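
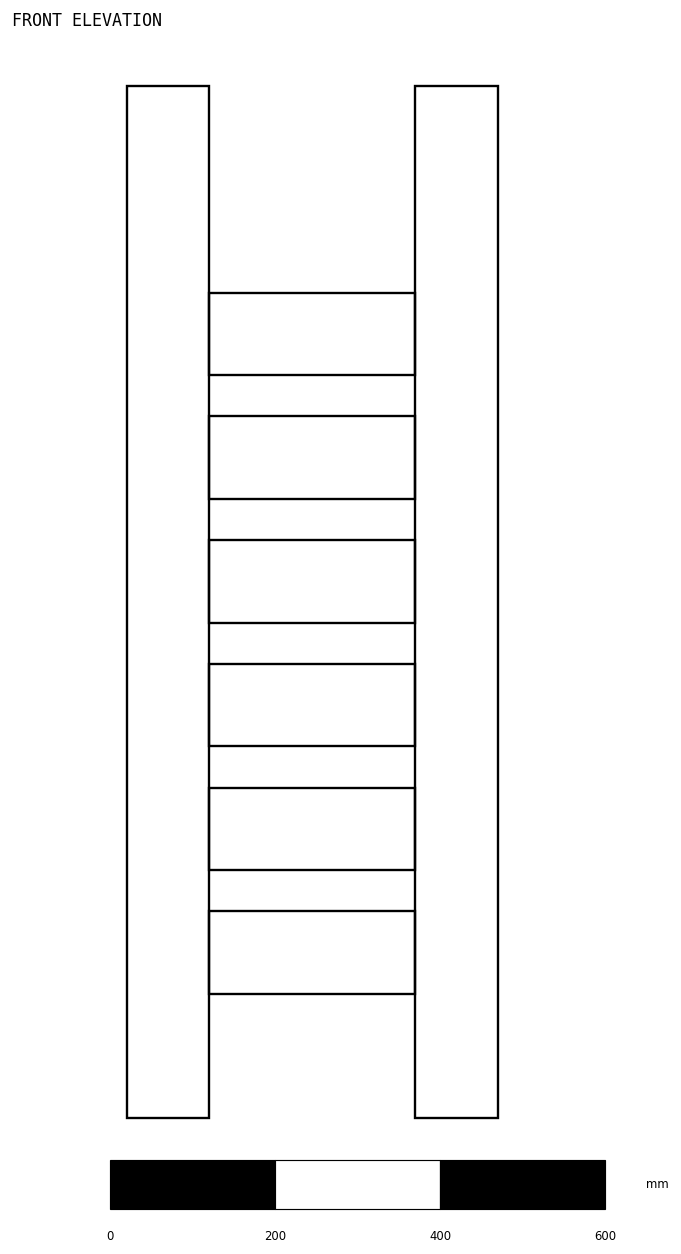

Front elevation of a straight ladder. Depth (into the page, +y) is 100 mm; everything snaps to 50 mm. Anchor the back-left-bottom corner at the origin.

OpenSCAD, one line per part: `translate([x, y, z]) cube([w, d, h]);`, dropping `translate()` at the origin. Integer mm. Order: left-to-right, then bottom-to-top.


cube([100, 100, 1250]);
translate([100, 0, 150]) cube([250, 100, 100]);
translate([100, 0, 300]) cube([250, 100, 100]);
translate([100, 0, 450]) cube([250, 100, 100]);
translate([100, 0, 600]) cube([250, 100, 100]);
translate([100, 0, 750]) cube([250, 100, 100]);
translate([100, 0, 900]) cube([250, 100, 100]);
translate([350, 0, 0]) cube([100, 100, 1250]);


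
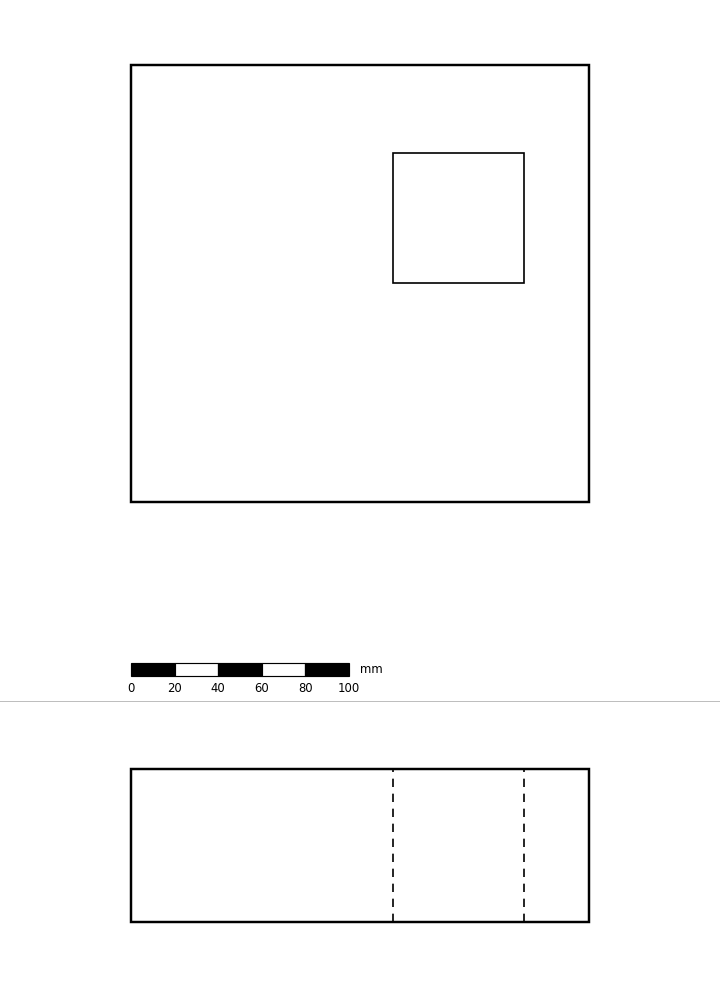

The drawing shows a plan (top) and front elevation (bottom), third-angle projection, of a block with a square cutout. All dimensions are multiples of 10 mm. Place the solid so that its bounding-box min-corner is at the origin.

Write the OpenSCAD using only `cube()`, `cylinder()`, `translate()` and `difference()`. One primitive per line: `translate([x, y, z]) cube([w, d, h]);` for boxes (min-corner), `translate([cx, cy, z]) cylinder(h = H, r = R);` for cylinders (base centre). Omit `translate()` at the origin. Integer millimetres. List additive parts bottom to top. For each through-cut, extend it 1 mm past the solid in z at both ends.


difference() {
  cube([210, 200, 70]);
  translate([120, 100, -1]) cube([60, 60, 72]);
}


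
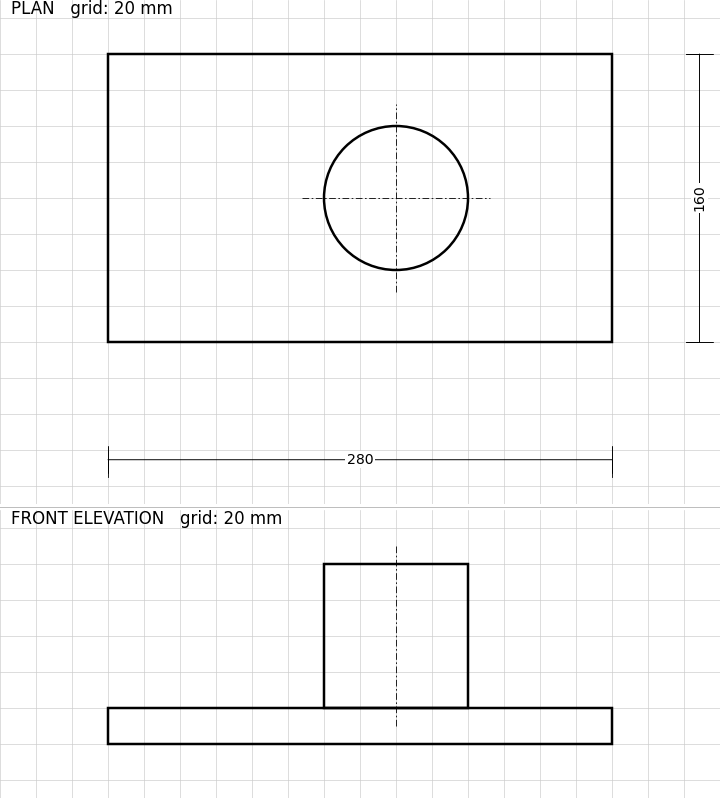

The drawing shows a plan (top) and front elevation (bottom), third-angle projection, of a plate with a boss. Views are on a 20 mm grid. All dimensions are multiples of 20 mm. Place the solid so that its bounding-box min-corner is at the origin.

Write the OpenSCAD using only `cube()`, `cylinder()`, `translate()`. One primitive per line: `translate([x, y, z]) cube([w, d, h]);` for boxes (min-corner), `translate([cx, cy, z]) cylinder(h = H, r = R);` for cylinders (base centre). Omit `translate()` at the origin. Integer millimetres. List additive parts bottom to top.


cube([280, 160, 20]);
translate([160, 80, 20]) cylinder(h = 80, r = 40);


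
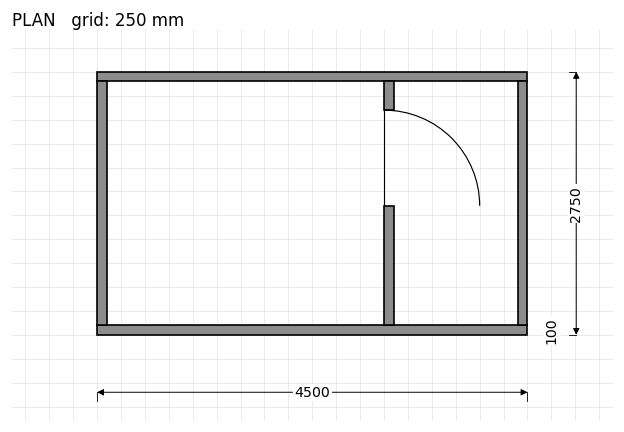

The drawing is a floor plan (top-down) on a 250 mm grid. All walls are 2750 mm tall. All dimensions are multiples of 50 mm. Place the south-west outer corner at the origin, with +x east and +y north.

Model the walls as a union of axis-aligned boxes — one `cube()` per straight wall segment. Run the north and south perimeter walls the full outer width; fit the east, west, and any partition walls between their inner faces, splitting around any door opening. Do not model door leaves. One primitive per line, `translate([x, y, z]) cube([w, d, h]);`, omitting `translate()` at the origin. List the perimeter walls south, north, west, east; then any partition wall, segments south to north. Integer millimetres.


cube([4500, 100, 2750]);
translate([0, 2650, 0]) cube([4500, 100, 2750]);
translate([0, 100, 0]) cube([100, 2550, 2750]);
translate([4400, 100, 0]) cube([100, 2550, 2750]);
translate([3000, 100, 0]) cube([100, 1250, 2750]);
translate([3000, 2350, 0]) cube([100, 300, 2750]);


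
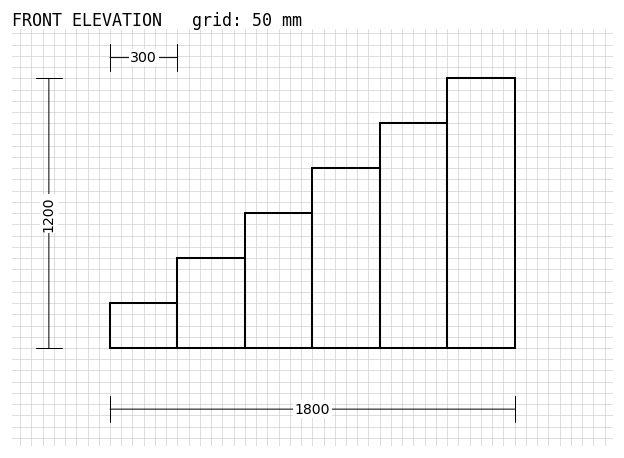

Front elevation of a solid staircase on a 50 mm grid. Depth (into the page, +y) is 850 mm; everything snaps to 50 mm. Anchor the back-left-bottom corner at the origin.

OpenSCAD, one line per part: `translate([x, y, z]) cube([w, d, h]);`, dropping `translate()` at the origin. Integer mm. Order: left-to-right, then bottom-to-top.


cube([300, 850, 200]);
translate([300, 0, 0]) cube([300, 850, 400]);
translate([600, 0, 0]) cube([300, 850, 600]);
translate([900, 0, 0]) cube([300, 850, 800]);
translate([1200, 0, 0]) cube([300, 850, 1000]);
translate([1500, 0, 0]) cube([300, 850, 1200]);


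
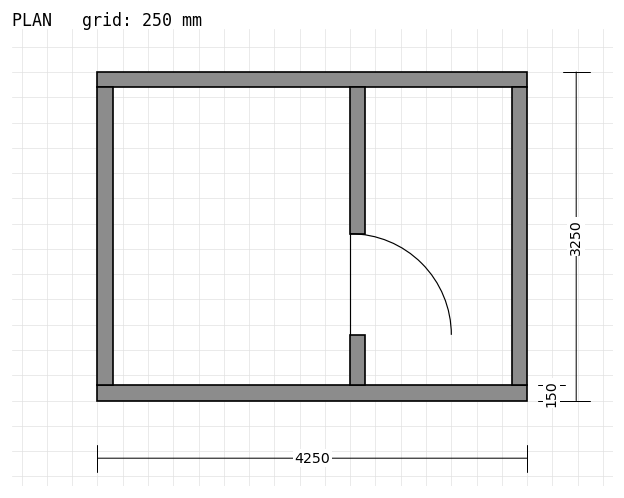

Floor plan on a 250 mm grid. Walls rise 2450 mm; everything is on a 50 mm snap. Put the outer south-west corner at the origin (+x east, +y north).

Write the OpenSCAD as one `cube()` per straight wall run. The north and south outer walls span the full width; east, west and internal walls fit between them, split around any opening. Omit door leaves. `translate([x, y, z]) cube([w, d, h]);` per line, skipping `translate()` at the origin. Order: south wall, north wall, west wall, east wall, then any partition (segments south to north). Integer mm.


cube([4250, 150, 2450]);
translate([0, 3100, 0]) cube([4250, 150, 2450]);
translate([0, 150, 0]) cube([150, 2950, 2450]);
translate([4100, 150, 0]) cube([150, 2950, 2450]);
translate([2500, 150, 0]) cube([150, 500, 2450]);
translate([2500, 1650, 0]) cube([150, 1450, 2450]);


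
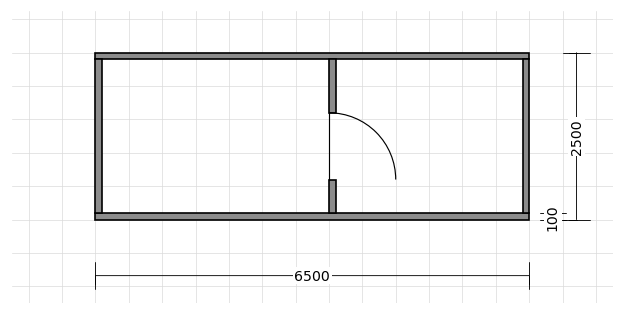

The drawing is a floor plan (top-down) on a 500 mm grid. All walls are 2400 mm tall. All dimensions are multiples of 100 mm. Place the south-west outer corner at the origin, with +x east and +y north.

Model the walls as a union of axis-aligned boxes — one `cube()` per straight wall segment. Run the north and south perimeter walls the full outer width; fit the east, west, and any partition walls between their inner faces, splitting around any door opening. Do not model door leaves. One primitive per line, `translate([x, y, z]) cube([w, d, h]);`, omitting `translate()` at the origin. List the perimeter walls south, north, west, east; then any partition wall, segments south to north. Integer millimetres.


cube([6500, 100, 2400]);
translate([0, 2400, 0]) cube([6500, 100, 2400]);
translate([0, 100, 0]) cube([100, 2300, 2400]);
translate([6400, 100, 0]) cube([100, 2300, 2400]);
translate([3500, 100, 0]) cube([100, 500, 2400]);
translate([3500, 1600, 0]) cube([100, 800, 2400]);


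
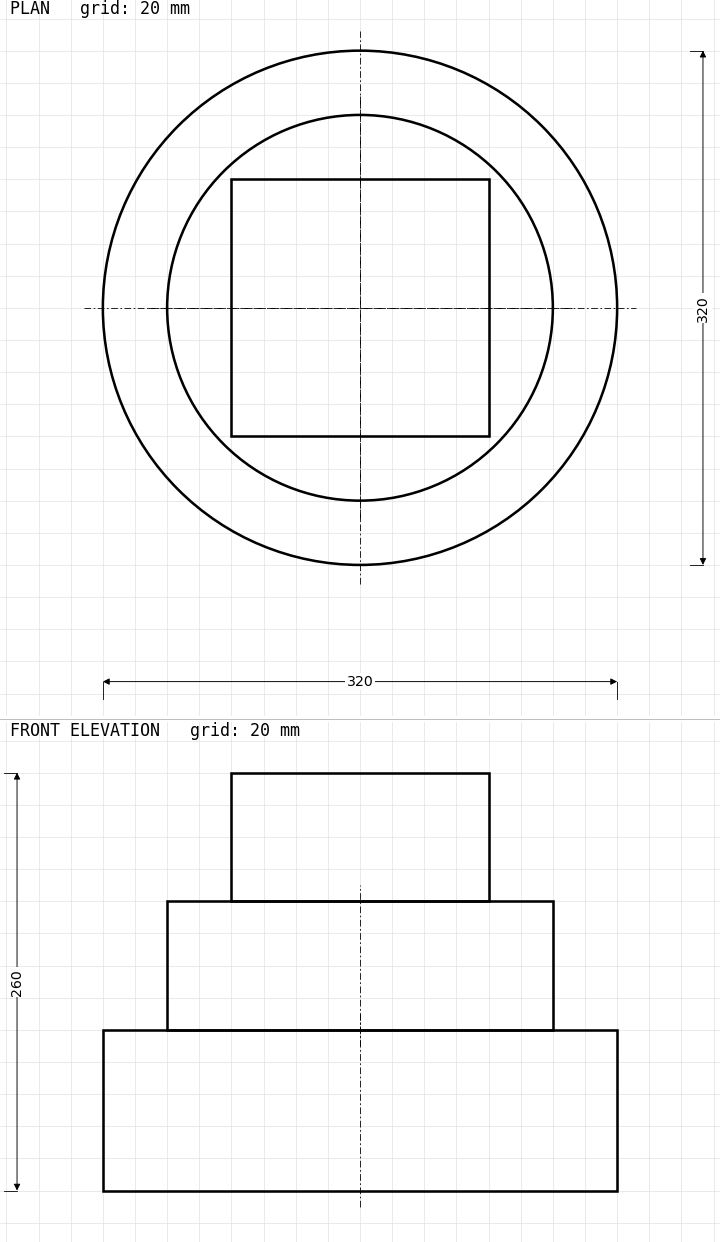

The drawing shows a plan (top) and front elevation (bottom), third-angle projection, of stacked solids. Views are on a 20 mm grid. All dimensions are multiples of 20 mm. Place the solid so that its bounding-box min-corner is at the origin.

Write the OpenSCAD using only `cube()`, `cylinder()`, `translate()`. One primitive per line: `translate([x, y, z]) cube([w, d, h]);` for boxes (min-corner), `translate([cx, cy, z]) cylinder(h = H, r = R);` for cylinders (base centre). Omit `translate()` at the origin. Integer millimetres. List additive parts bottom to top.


translate([160, 160, 0]) cylinder(h = 100, r = 160);
translate([160, 160, 100]) cylinder(h = 80, r = 120);
translate([80, 80, 180]) cube([160, 160, 80]);


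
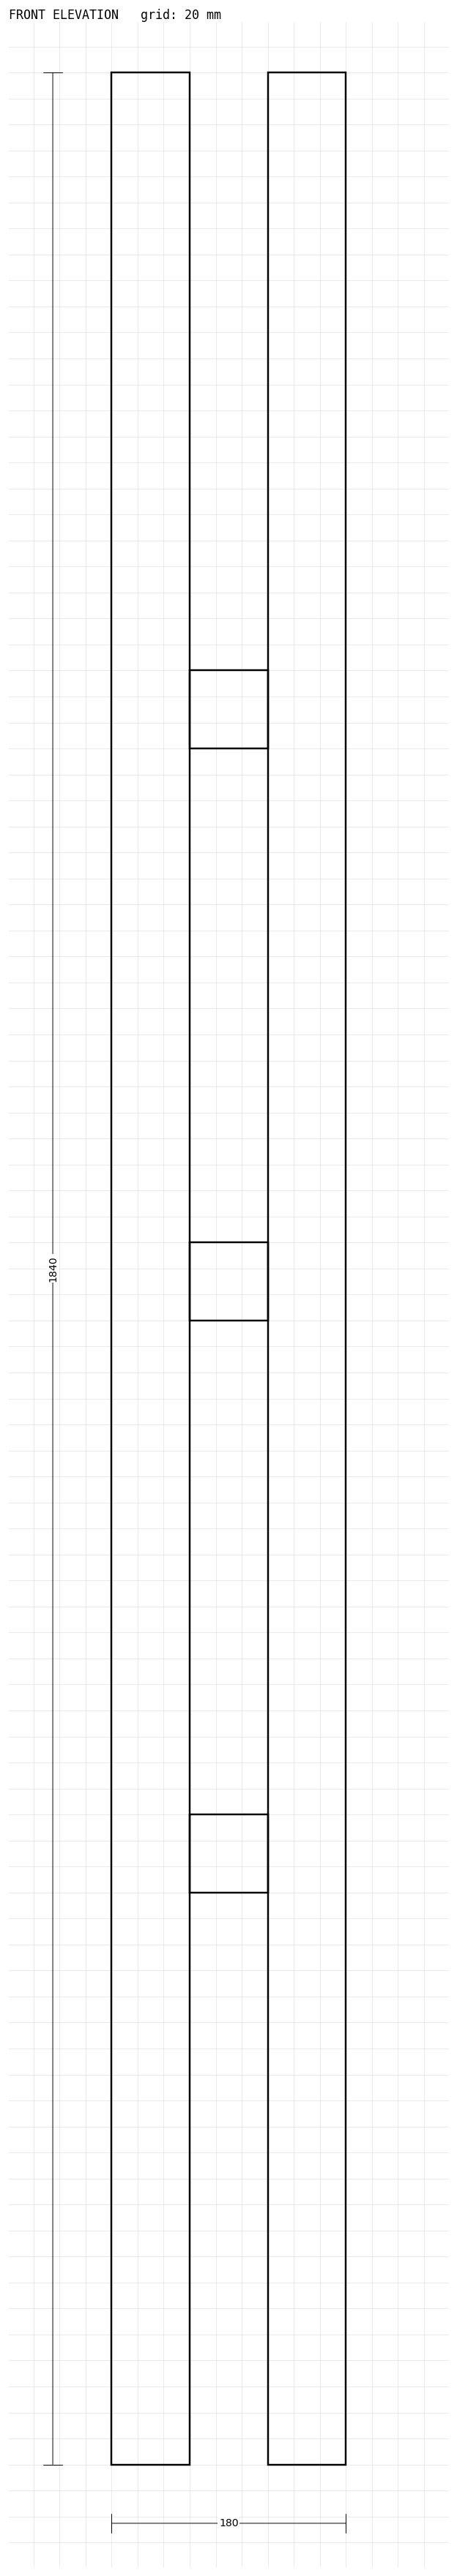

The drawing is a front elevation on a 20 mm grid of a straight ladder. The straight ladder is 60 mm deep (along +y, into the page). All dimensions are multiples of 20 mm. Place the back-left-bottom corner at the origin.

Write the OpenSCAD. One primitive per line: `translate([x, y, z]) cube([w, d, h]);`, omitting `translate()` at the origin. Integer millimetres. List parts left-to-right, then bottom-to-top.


cube([60, 60, 1840]);
translate([60, 0, 440]) cube([60, 60, 60]);
translate([60, 0, 880]) cube([60, 60, 60]);
translate([60, 0, 1320]) cube([60, 60, 60]);
translate([120, 0, 0]) cube([60, 60, 1840]);


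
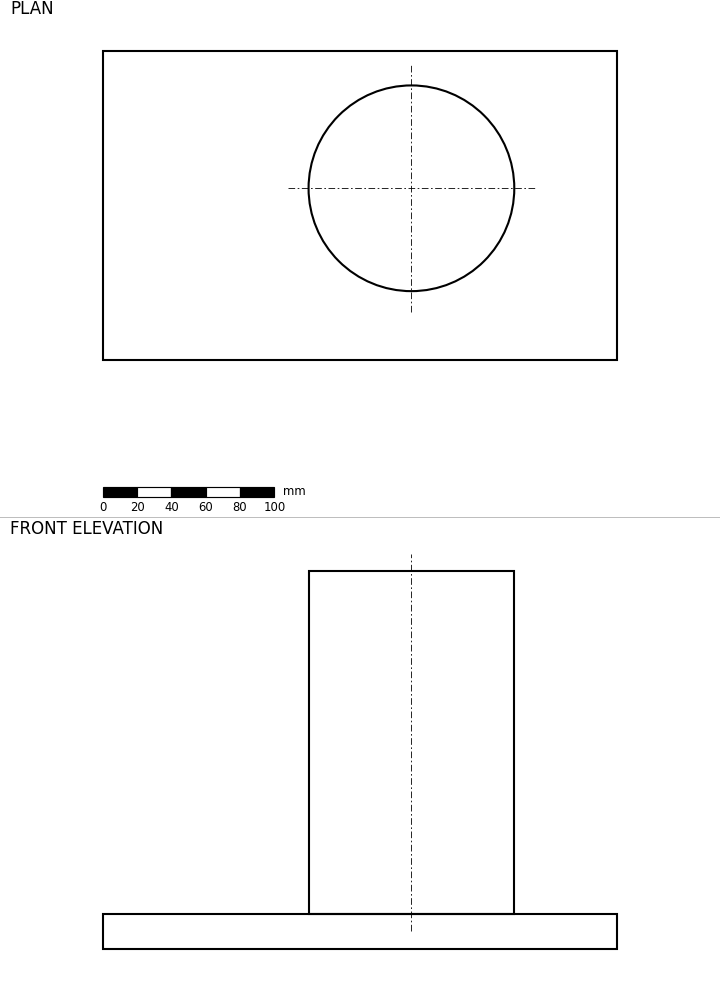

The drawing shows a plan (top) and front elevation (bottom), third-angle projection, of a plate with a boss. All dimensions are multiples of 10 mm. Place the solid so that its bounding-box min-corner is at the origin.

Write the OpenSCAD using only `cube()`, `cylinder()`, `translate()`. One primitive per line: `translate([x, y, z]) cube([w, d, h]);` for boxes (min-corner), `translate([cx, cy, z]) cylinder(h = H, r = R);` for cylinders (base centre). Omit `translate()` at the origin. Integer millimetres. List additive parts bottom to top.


cube([300, 180, 20]);
translate([180, 100, 20]) cylinder(h = 200, r = 60);


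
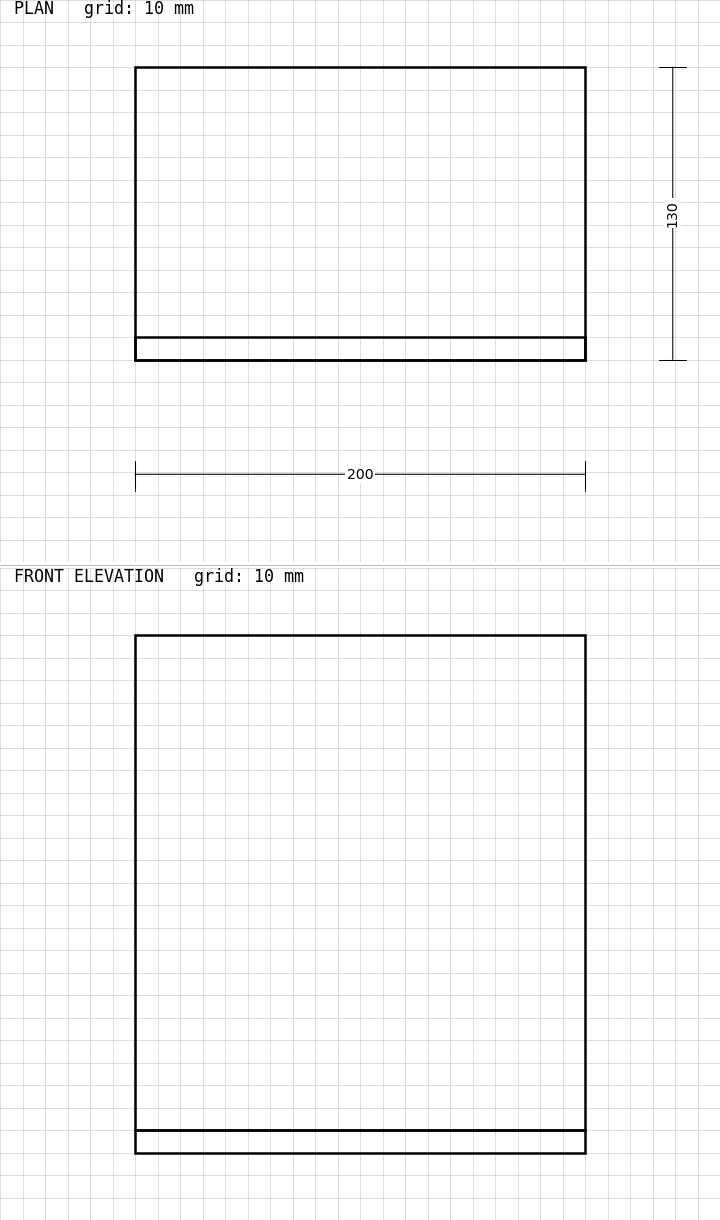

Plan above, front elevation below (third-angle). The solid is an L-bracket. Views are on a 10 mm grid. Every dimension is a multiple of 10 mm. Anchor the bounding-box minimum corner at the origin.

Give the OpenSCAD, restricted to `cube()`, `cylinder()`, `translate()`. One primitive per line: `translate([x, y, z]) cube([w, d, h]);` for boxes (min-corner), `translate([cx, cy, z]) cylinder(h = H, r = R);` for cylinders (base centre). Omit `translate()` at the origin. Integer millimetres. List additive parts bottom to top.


cube([200, 130, 10]);
translate([0, 0, 10]) cube([200, 10, 220]);


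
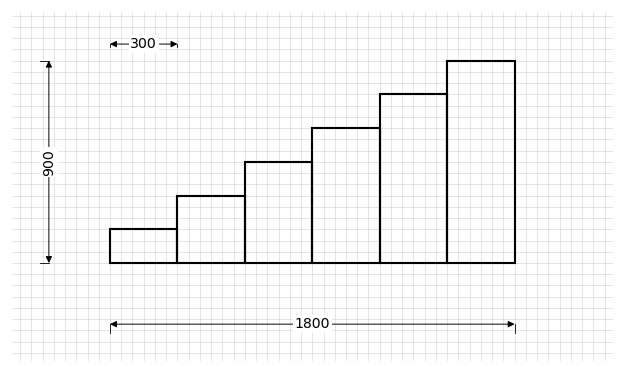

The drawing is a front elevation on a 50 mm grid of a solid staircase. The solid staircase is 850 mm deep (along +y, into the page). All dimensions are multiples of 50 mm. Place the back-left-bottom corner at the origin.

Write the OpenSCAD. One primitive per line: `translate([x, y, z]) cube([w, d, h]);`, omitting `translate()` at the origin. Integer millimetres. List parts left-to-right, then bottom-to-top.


cube([300, 850, 150]);
translate([300, 0, 0]) cube([300, 850, 300]);
translate([600, 0, 0]) cube([300, 850, 450]);
translate([900, 0, 0]) cube([300, 850, 600]);
translate([1200, 0, 0]) cube([300, 850, 750]);
translate([1500, 0, 0]) cube([300, 850, 900]);


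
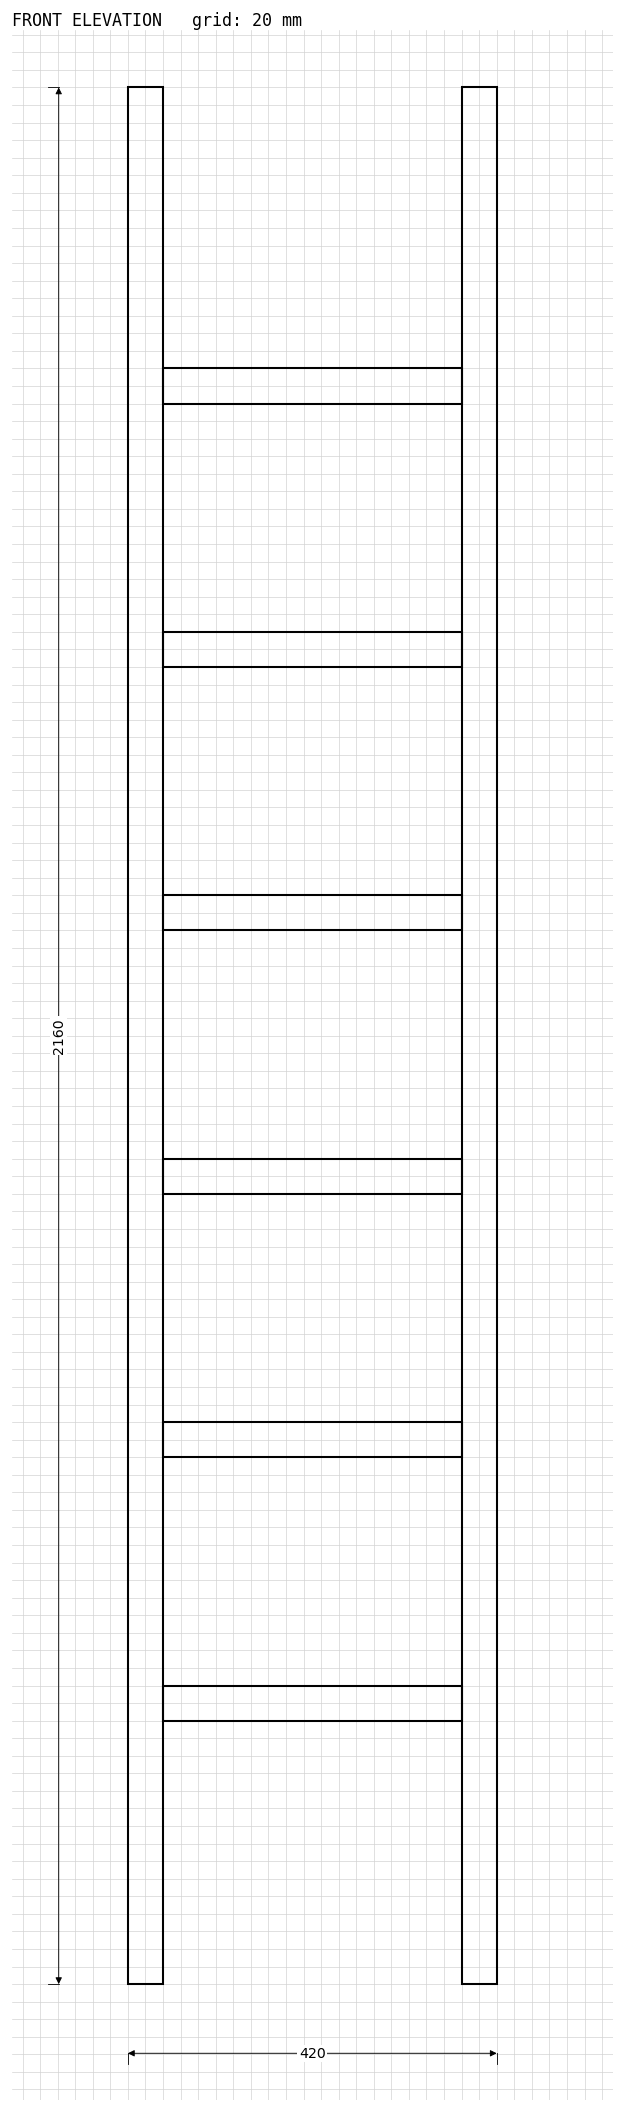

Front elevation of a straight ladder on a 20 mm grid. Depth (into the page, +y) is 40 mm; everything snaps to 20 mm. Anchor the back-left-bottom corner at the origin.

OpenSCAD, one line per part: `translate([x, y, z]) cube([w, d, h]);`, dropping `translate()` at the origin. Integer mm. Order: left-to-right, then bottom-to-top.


cube([40, 40, 2160]);
translate([40, 0, 300]) cube([340, 40, 40]);
translate([40, 0, 600]) cube([340, 40, 40]);
translate([40, 0, 900]) cube([340, 40, 40]);
translate([40, 0, 1200]) cube([340, 40, 40]);
translate([40, 0, 1500]) cube([340, 40, 40]);
translate([40, 0, 1800]) cube([340, 40, 40]);
translate([380, 0, 0]) cube([40, 40, 2160]);


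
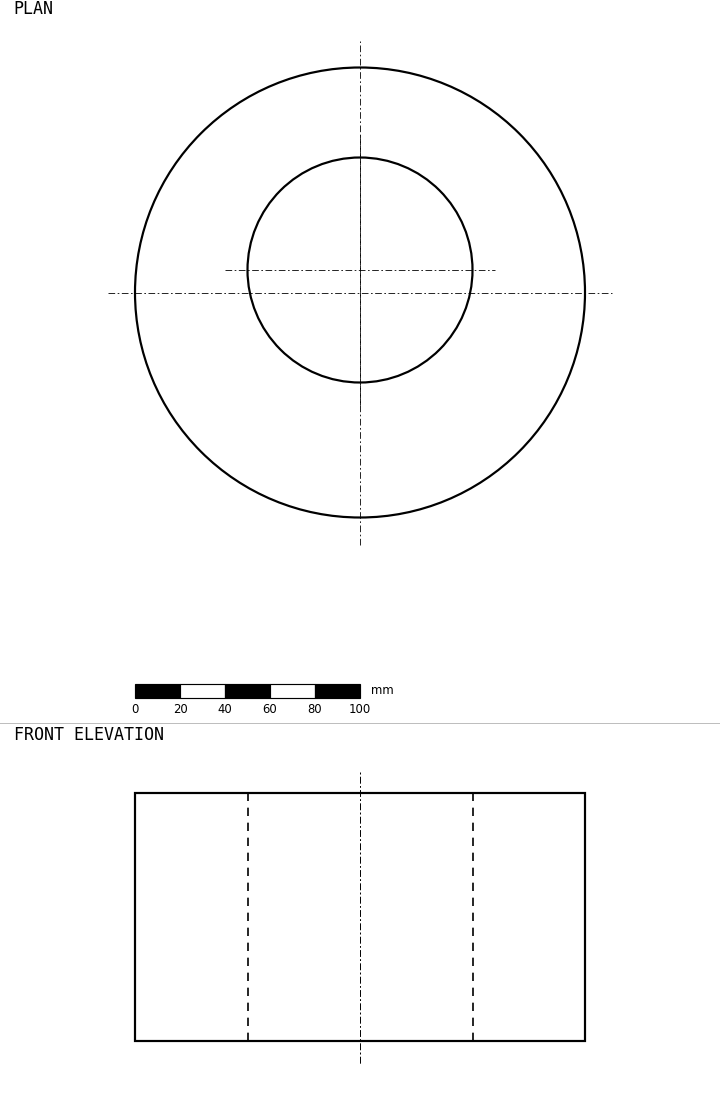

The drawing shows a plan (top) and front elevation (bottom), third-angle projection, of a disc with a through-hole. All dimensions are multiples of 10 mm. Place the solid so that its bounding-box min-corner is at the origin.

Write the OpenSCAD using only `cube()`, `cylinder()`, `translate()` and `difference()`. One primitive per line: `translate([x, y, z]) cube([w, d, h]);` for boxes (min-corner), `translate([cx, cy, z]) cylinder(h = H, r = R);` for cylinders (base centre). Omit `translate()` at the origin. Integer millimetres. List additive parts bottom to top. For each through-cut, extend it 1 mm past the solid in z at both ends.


difference() {
  translate([100, 100, 0]) cylinder(h = 110, r = 100);
  translate([100, 110, -1]) cylinder(h = 112, r = 50);
}


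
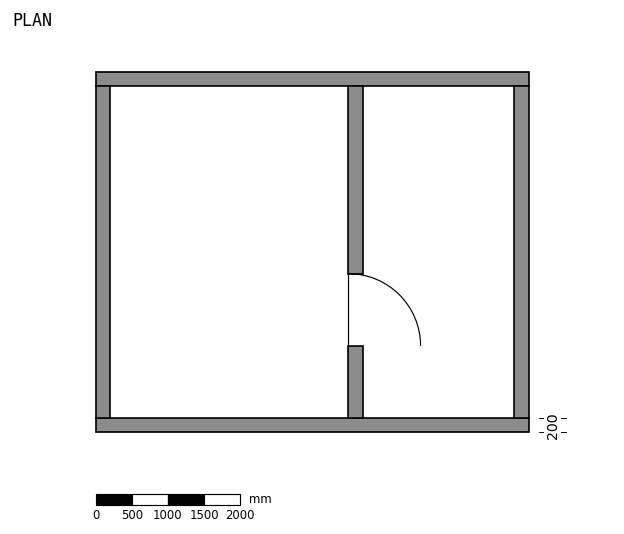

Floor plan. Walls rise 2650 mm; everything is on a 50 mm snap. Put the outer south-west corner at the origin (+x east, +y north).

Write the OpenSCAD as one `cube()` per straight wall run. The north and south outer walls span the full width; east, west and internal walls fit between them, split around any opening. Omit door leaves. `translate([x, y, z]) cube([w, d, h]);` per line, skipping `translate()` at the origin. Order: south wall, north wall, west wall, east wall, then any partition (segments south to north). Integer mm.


cube([6000, 200, 2650]);
translate([0, 4800, 0]) cube([6000, 200, 2650]);
translate([0, 200, 0]) cube([200, 4600, 2650]);
translate([5800, 200, 0]) cube([200, 4600, 2650]);
translate([3500, 200, 0]) cube([200, 1000, 2650]);
translate([3500, 2200, 0]) cube([200, 2600, 2650]);


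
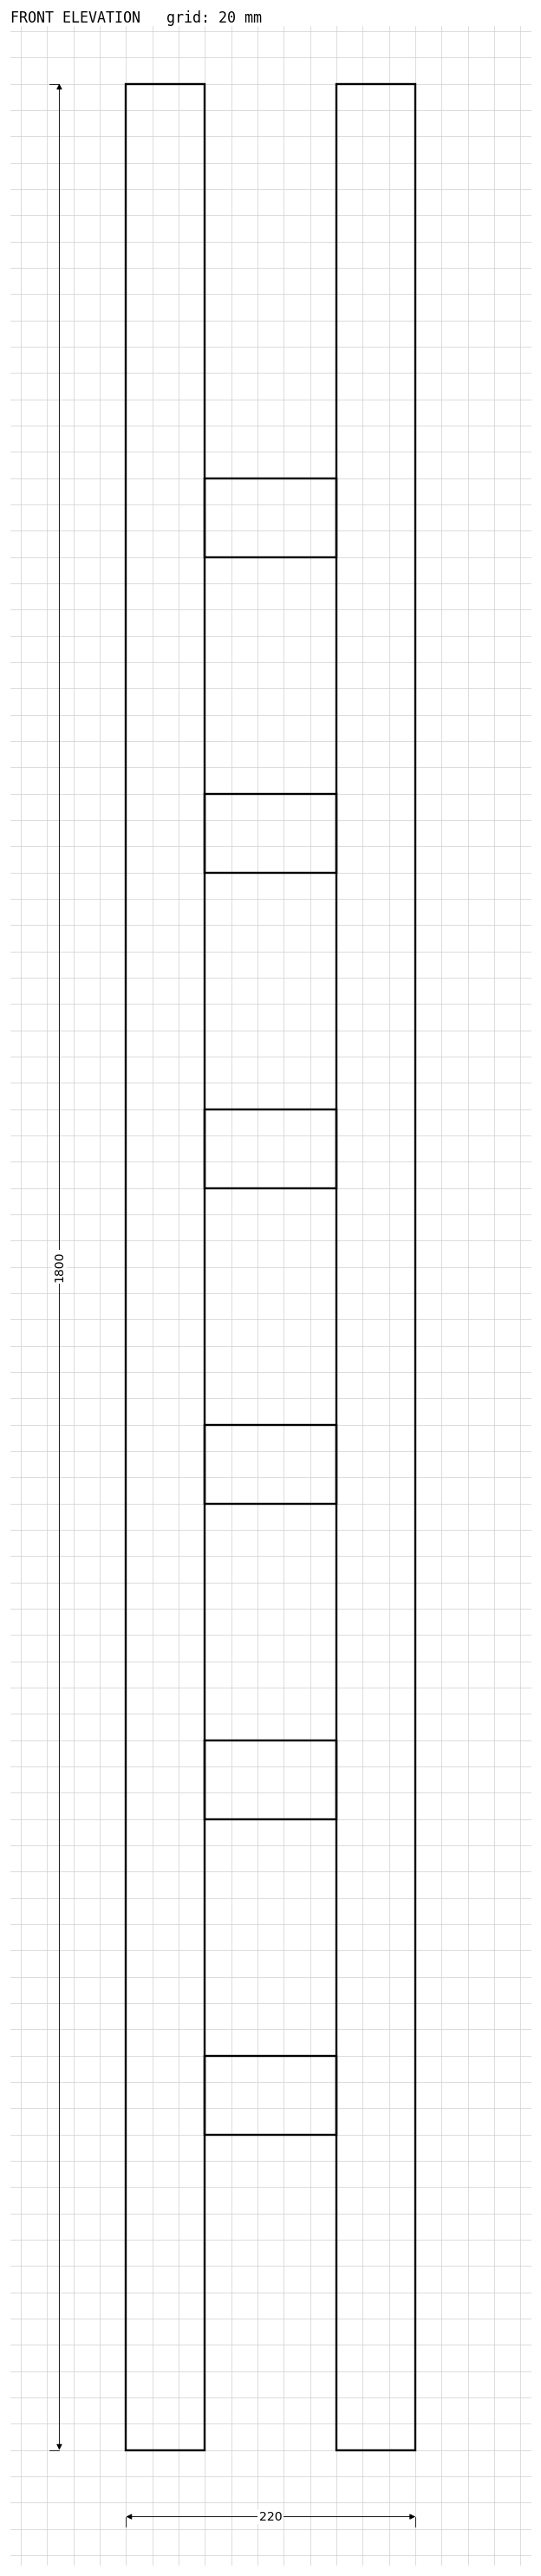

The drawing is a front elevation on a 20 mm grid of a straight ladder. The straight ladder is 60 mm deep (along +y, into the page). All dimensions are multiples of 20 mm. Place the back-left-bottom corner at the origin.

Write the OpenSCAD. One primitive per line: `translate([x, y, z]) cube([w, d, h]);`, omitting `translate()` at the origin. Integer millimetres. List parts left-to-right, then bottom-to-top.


cube([60, 60, 1800]);
translate([60, 0, 240]) cube([100, 60, 60]);
translate([60, 0, 480]) cube([100, 60, 60]);
translate([60, 0, 720]) cube([100, 60, 60]);
translate([60, 0, 960]) cube([100, 60, 60]);
translate([60, 0, 1200]) cube([100, 60, 60]);
translate([60, 0, 1440]) cube([100, 60, 60]);
translate([160, 0, 0]) cube([60, 60, 1800]);


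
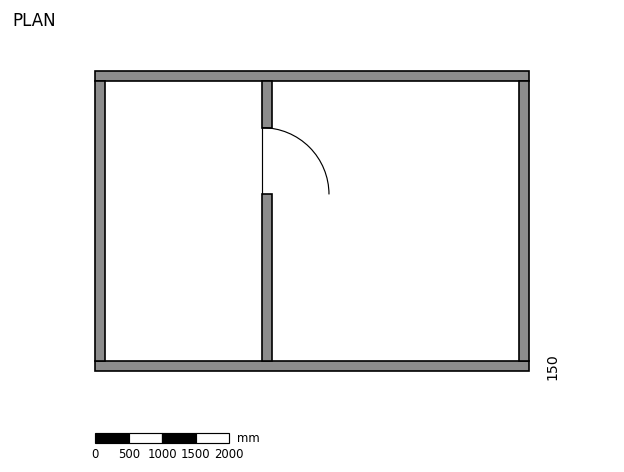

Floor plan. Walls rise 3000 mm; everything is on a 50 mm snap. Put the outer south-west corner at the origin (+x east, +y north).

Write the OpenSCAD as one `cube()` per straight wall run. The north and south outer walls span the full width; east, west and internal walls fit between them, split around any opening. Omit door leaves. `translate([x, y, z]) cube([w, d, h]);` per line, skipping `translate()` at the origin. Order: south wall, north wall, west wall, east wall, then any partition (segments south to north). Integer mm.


cube([6500, 150, 3000]);
translate([0, 4350, 0]) cube([6500, 150, 3000]);
translate([0, 150, 0]) cube([150, 4200, 3000]);
translate([6350, 150, 0]) cube([150, 4200, 3000]);
translate([2500, 150, 0]) cube([150, 2500, 3000]);
translate([2500, 3650, 0]) cube([150, 700, 3000]);


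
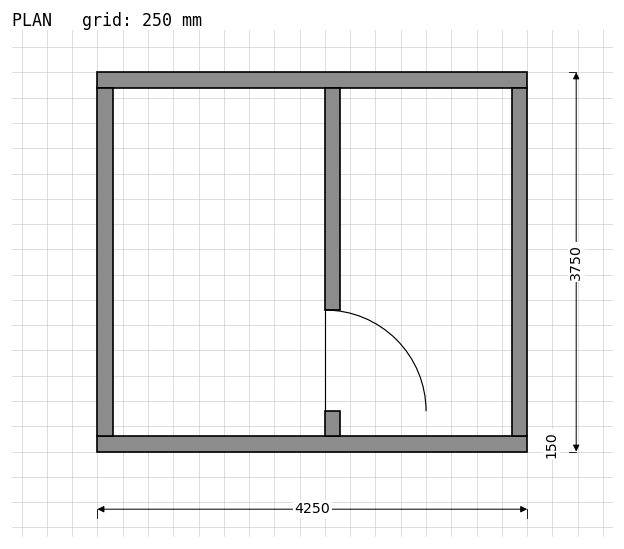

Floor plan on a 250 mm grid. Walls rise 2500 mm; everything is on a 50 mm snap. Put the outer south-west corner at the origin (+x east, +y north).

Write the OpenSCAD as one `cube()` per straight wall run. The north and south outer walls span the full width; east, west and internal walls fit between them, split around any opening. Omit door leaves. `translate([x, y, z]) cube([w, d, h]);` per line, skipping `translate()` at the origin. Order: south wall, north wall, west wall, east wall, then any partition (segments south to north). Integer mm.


cube([4250, 150, 2500]);
translate([0, 3600, 0]) cube([4250, 150, 2500]);
translate([0, 150, 0]) cube([150, 3450, 2500]);
translate([4100, 150, 0]) cube([150, 3450, 2500]);
translate([2250, 150, 0]) cube([150, 250, 2500]);
translate([2250, 1400, 0]) cube([150, 2200, 2500]);


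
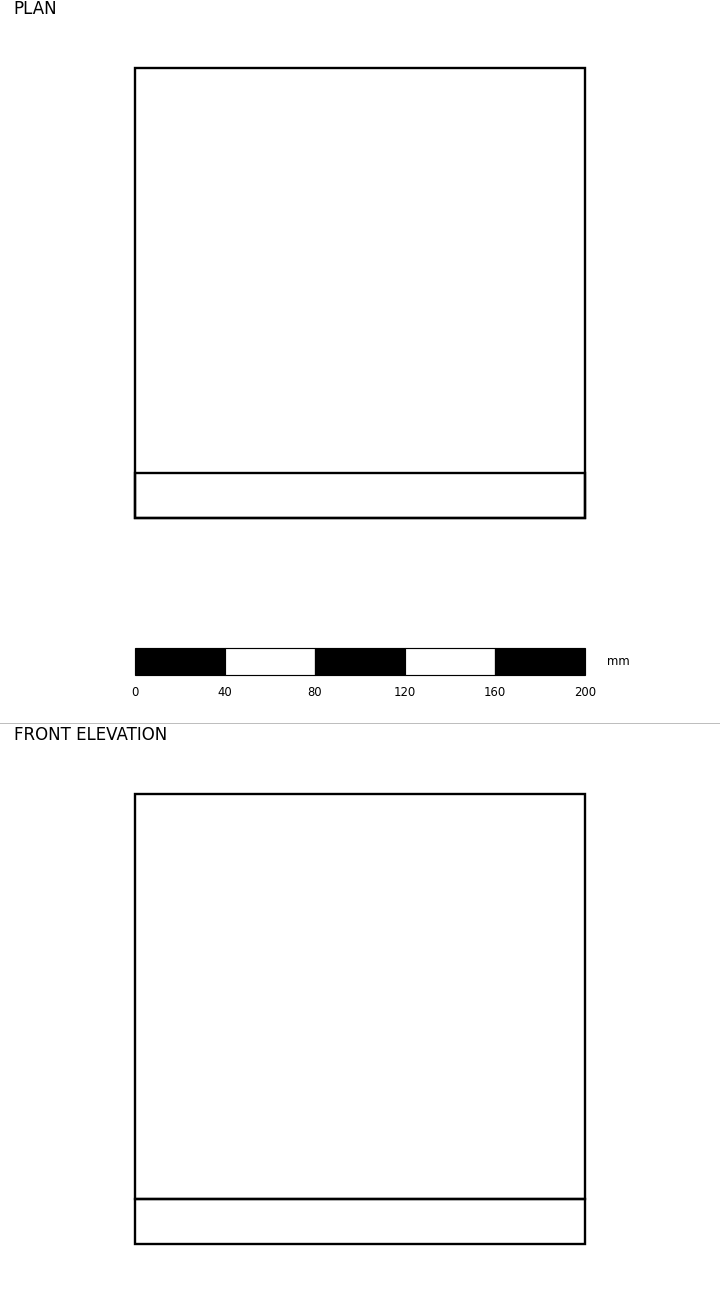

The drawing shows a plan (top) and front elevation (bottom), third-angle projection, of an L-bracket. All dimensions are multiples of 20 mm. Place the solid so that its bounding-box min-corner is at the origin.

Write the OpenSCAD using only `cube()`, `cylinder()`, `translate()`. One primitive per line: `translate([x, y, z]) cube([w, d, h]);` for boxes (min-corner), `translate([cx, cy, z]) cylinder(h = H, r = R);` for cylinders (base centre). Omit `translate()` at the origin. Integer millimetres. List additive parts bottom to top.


cube([200, 200, 20]);
translate([0, 0, 20]) cube([200, 20, 180]);


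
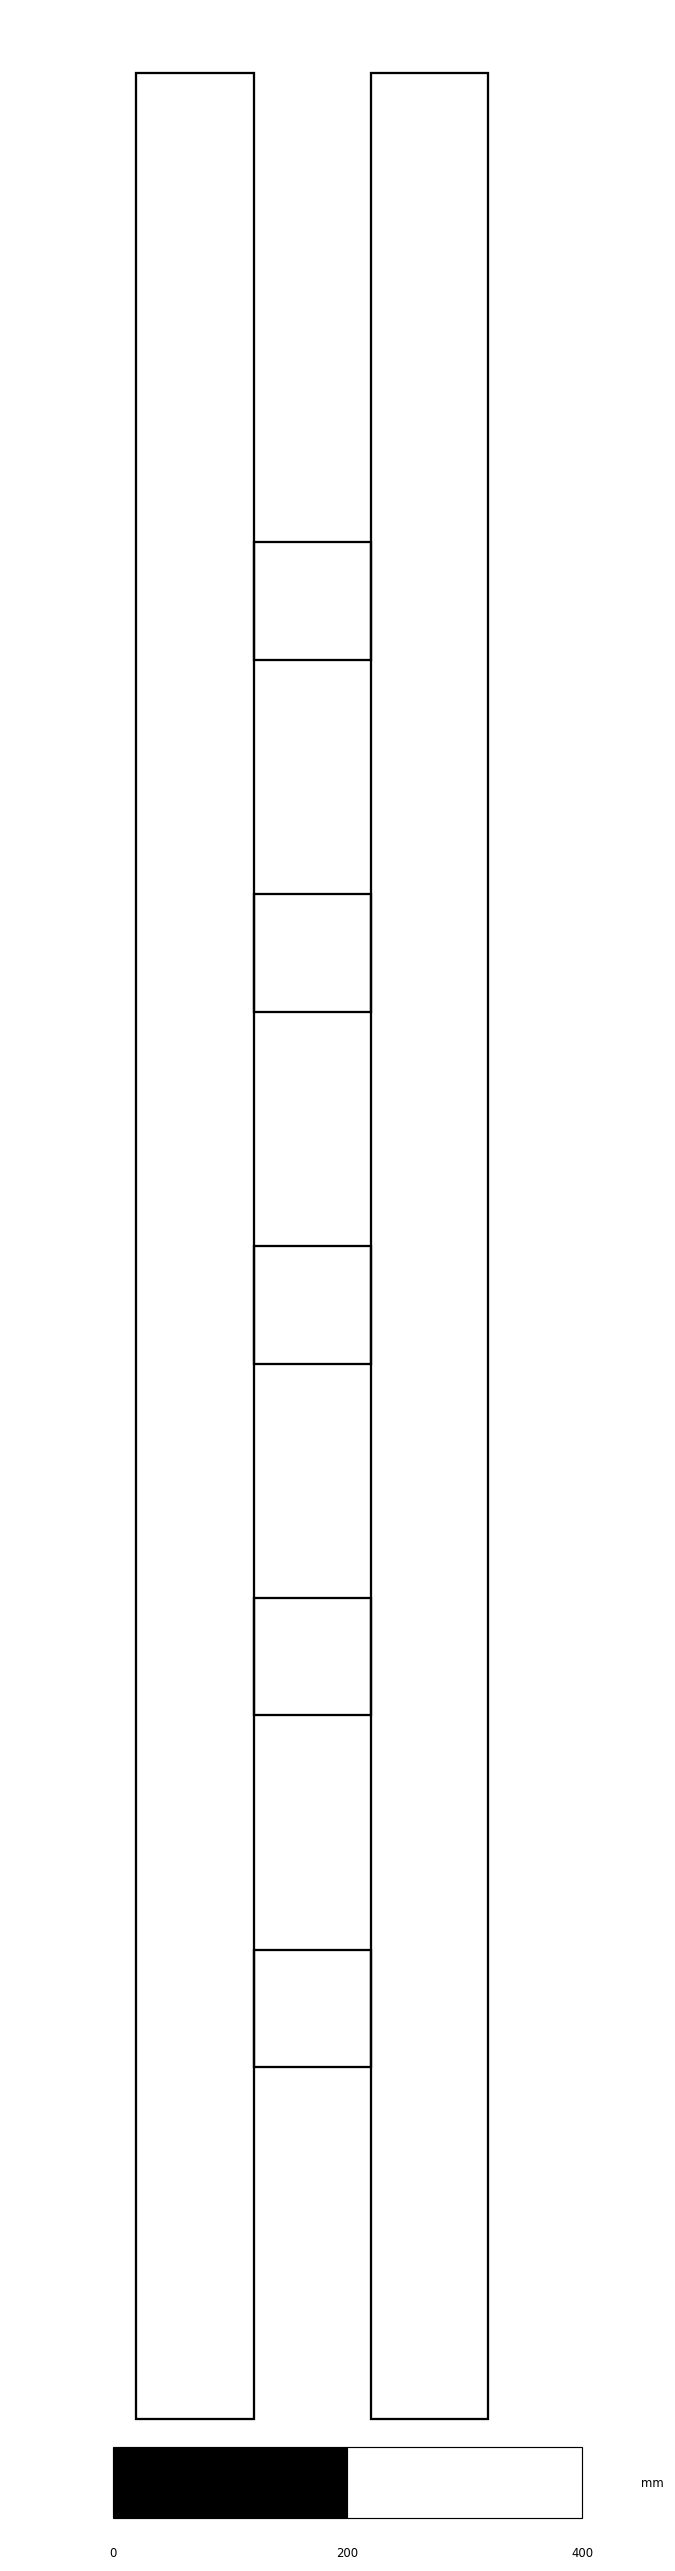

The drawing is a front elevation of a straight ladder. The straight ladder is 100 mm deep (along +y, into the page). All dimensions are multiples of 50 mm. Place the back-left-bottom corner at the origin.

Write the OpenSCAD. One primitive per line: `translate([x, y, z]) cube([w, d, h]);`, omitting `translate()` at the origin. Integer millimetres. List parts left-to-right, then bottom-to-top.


cube([100, 100, 2000]);
translate([100, 0, 300]) cube([100, 100, 100]);
translate([100, 0, 600]) cube([100, 100, 100]);
translate([100, 0, 900]) cube([100, 100, 100]);
translate([100, 0, 1200]) cube([100, 100, 100]);
translate([100, 0, 1500]) cube([100, 100, 100]);
translate([200, 0, 0]) cube([100, 100, 2000]);


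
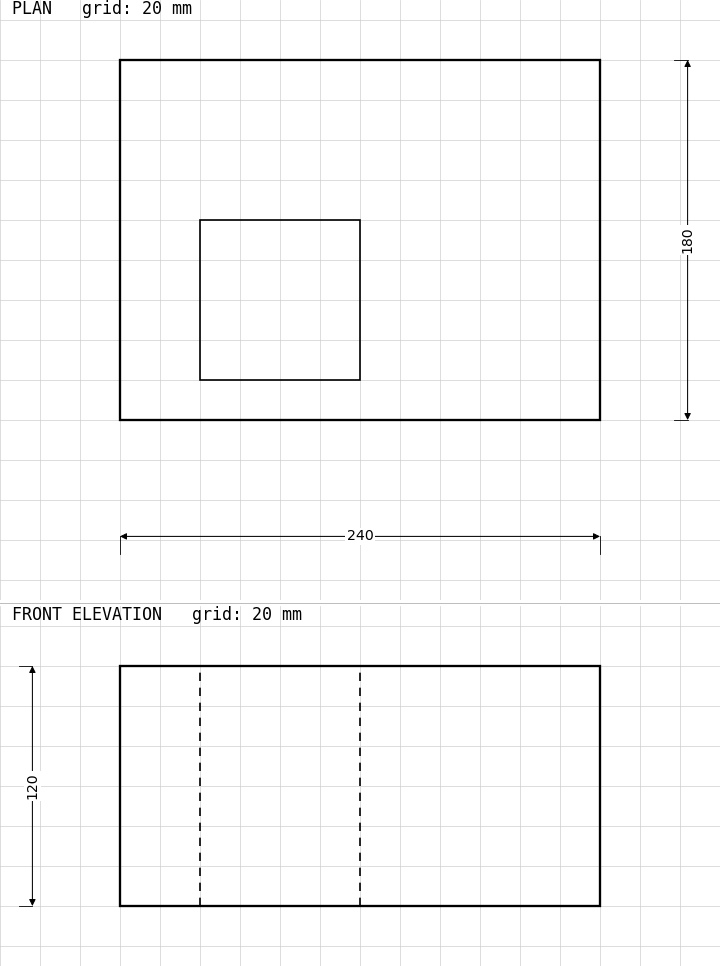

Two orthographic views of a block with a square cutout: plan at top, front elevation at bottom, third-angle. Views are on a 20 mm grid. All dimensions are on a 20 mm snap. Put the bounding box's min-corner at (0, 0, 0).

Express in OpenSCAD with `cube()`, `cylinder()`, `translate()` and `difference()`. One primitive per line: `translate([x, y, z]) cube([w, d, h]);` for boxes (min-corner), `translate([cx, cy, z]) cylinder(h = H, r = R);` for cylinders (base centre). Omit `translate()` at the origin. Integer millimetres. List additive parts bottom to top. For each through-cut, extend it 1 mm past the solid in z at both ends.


difference() {
  cube([240, 180, 120]);
  translate([40, 20, -1]) cube([80, 80, 122]);
}


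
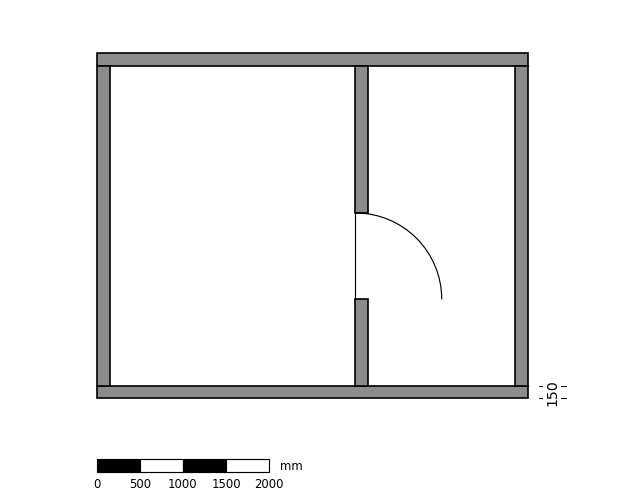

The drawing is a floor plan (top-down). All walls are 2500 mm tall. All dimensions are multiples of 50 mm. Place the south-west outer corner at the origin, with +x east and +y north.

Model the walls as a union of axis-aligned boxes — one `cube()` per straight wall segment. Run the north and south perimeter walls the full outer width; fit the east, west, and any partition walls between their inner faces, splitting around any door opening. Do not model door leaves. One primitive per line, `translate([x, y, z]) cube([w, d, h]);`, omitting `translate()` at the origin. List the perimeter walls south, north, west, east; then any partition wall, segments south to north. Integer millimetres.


cube([5000, 150, 2500]);
translate([0, 3850, 0]) cube([5000, 150, 2500]);
translate([0, 150, 0]) cube([150, 3700, 2500]);
translate([4850, 150, 0]) cube([150, 3700, 2500]);
translate([3000, 150, 0]) cube([150, 1000, 2500]);
translate([3000, 2150, 0]) cube([150, 1700, 2500]);


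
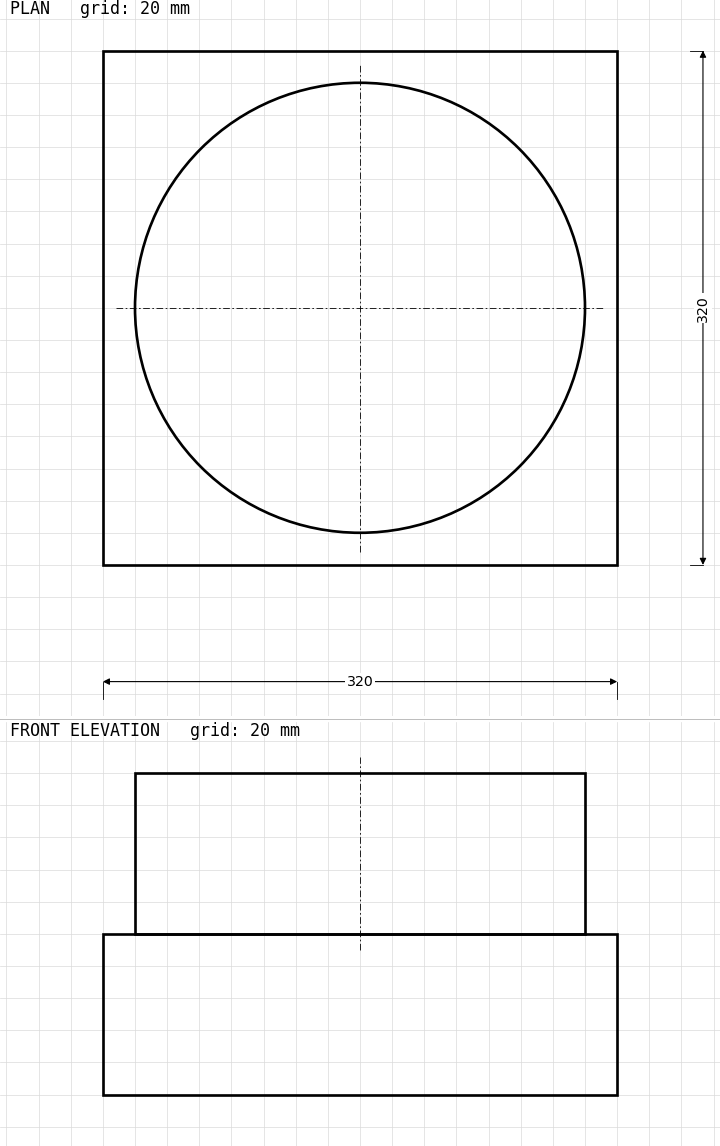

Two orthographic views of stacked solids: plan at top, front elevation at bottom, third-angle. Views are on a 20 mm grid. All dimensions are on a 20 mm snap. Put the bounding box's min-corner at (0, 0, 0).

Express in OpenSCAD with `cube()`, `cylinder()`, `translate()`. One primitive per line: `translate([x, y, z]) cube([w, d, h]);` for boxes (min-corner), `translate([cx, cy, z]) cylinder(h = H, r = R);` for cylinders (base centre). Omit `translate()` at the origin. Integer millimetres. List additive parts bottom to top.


cube([320, 320, 100]);
translate([160, 160, 100]) cylinder(h = 100, r = 140);


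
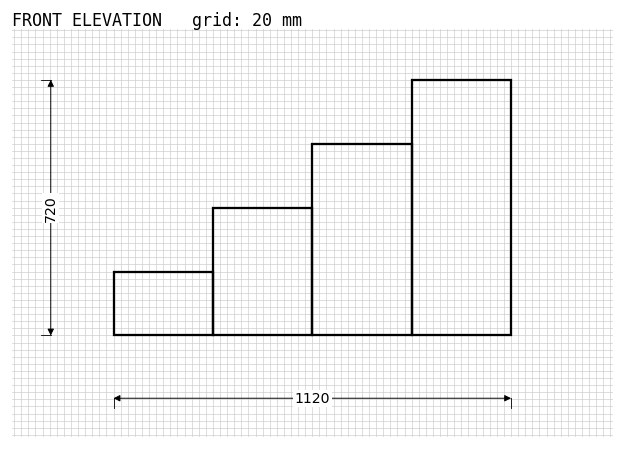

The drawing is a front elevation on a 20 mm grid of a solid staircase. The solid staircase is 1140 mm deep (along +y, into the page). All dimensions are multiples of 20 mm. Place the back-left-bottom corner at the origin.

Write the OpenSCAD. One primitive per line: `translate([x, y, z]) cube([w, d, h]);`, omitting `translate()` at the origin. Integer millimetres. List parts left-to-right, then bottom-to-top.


cube([280, 1140, 180]);
translate([280, 0, 0]) cube([280, 1140, 360]);
translate([560, 0, 0]) cube([280, 1140, 540]);
translate([840, 0, 0]) cube([280, 1140, 720]);


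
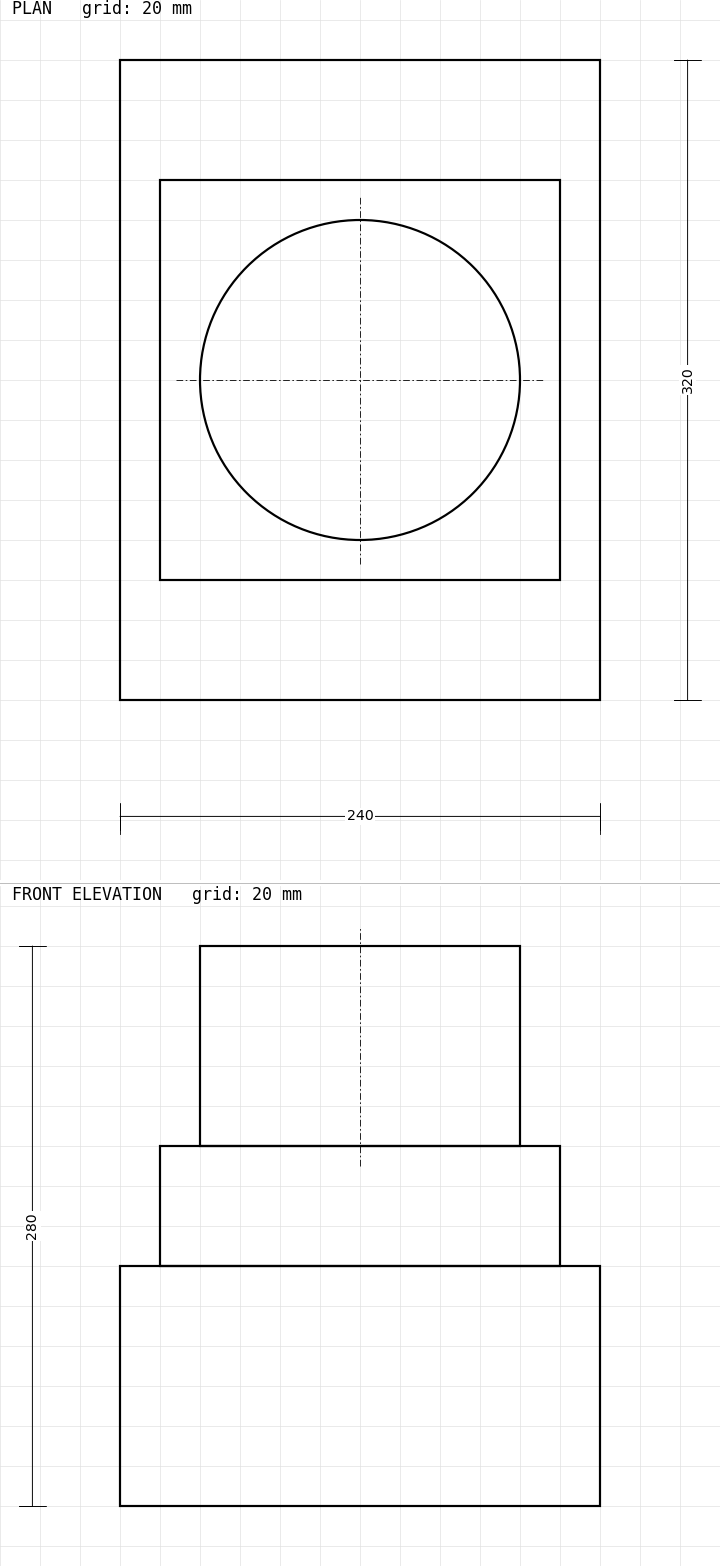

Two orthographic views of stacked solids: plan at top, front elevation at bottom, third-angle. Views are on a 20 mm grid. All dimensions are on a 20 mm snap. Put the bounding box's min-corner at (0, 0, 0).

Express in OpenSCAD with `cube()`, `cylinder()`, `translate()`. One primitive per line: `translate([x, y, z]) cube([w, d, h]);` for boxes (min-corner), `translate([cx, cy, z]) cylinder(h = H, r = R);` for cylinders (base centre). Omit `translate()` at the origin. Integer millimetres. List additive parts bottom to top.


cube([240, 320, 120]);
translate([20, 60, 120]) cube([200, 200, 60]);
translate([120, 160, 180]) cylinder(h = 100, r = 80);


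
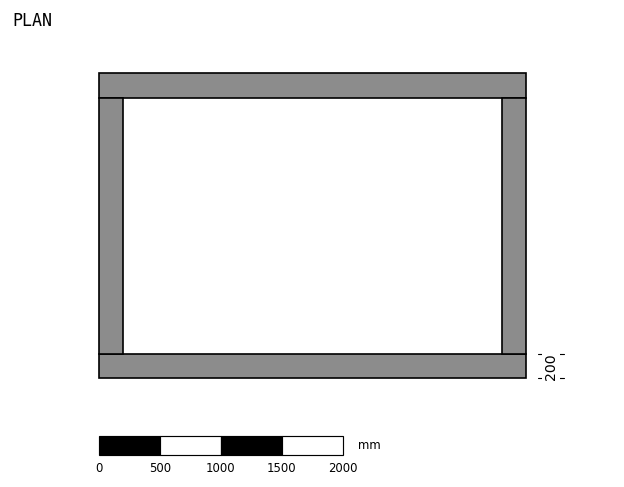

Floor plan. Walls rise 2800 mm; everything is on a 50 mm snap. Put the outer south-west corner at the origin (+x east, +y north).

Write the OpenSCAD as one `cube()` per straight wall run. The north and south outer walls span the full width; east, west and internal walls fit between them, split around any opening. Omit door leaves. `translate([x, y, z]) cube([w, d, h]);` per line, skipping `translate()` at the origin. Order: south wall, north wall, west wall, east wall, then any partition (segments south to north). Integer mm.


cube([3500, 200, 2800]);
translate([0, 2300, 0]) cube([3500, 200, 2800]);
translate([0, 200, 0]) cube([200, 2100, 2800]);
translate([3300, 200, 0]) cube([200, 2100, 2800]);


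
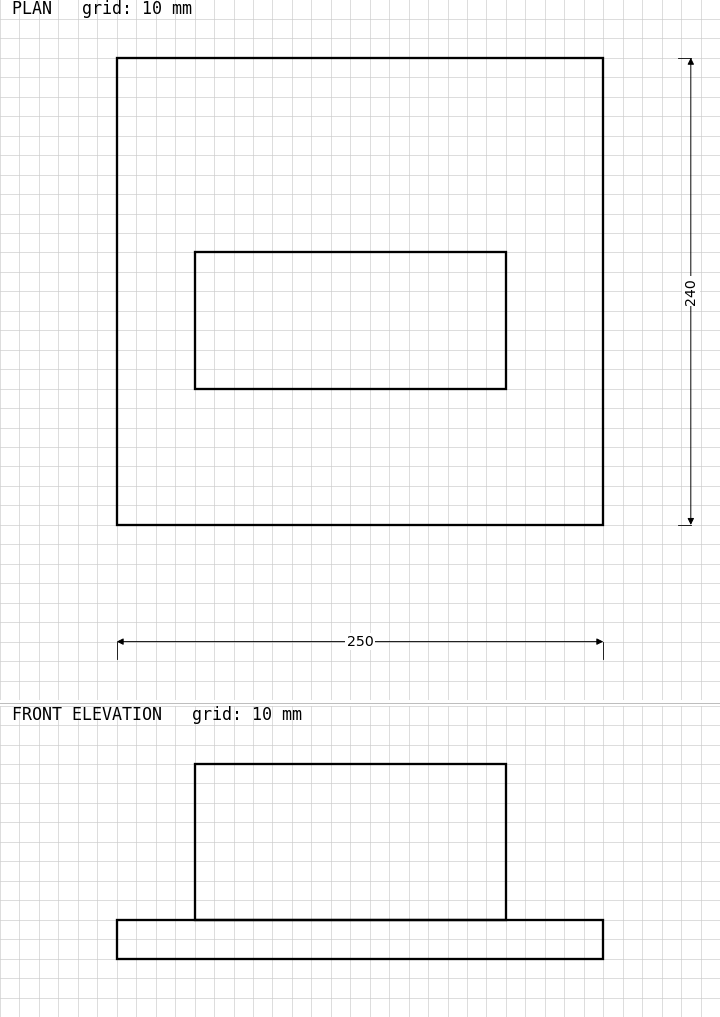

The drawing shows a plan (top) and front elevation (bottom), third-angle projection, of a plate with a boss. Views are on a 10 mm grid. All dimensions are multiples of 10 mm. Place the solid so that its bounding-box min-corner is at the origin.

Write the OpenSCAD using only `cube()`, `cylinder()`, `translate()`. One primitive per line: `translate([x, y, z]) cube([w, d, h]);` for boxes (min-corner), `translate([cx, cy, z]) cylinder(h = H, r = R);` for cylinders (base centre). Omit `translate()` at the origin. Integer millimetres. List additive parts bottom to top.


cube([250, 240, 20]);
translate([40, 70, 20]) cube([160, 70, 80]);


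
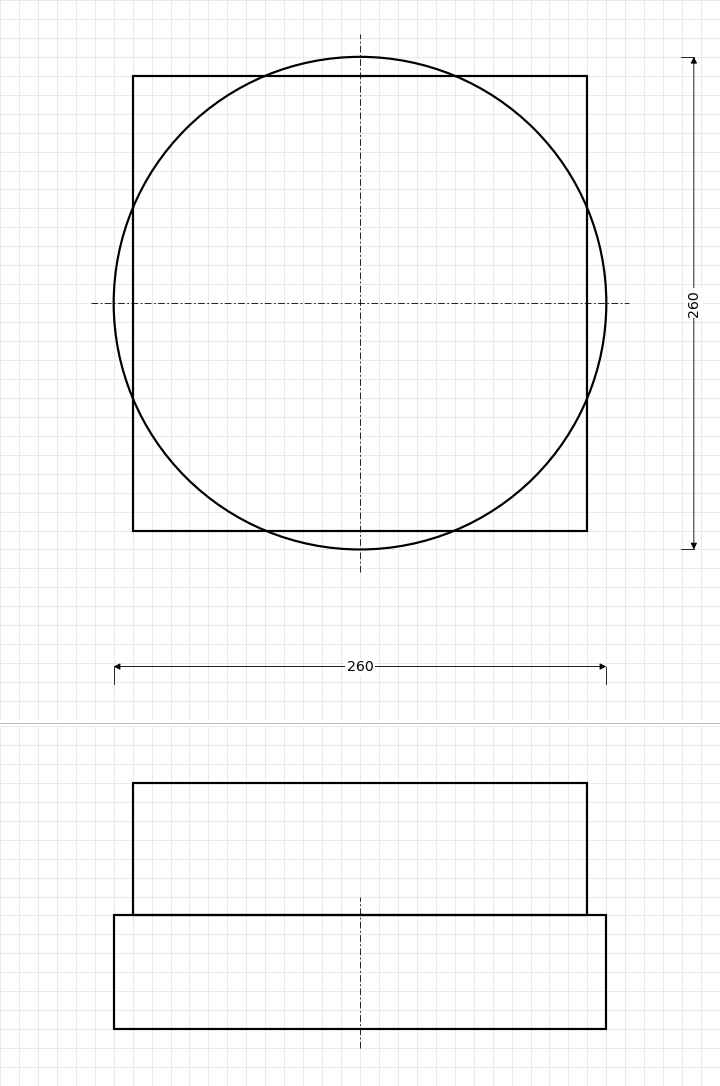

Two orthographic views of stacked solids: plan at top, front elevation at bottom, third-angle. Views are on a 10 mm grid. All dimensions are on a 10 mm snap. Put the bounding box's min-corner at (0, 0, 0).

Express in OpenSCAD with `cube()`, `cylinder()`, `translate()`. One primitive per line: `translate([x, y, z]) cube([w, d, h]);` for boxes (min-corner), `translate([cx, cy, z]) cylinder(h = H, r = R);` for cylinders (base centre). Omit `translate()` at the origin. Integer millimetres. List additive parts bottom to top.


translate([130, 130, 0]) cylinder(h = 60, r = 130);
translate([10, 10, 60]) cube([240, 240, 70]);


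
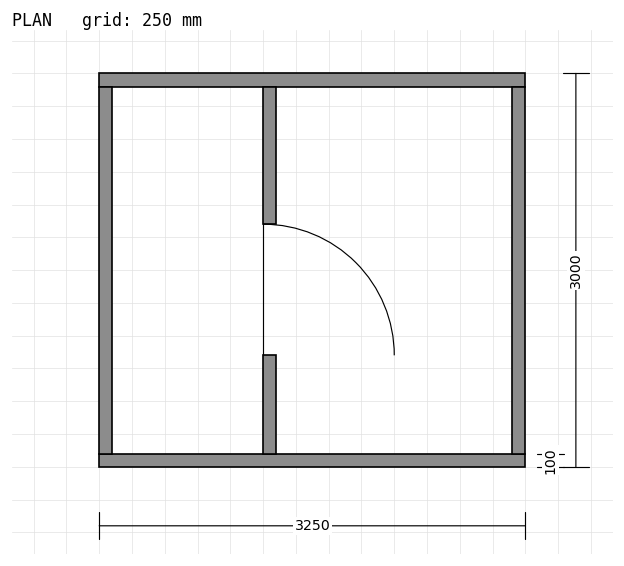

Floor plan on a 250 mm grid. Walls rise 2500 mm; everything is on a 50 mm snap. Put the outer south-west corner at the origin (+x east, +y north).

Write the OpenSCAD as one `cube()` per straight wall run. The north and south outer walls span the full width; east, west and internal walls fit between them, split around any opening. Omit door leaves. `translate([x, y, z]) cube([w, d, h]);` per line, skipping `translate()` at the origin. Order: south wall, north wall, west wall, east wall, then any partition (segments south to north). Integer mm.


cube([3250, 100, 2500]);
translate([0, 2900, 0]) cube([3250, 100, 2500]);
translate([0, 100, 0]) cube([100, 2800, 2500]);
translate([3150, 100, 0]) cube([100, 2800, 2500]);
translate([1250, 100, 0]) cube([100, 750, 2500]);
translate([1250, 1850, 0]) cube([100, 1050, 2500]);


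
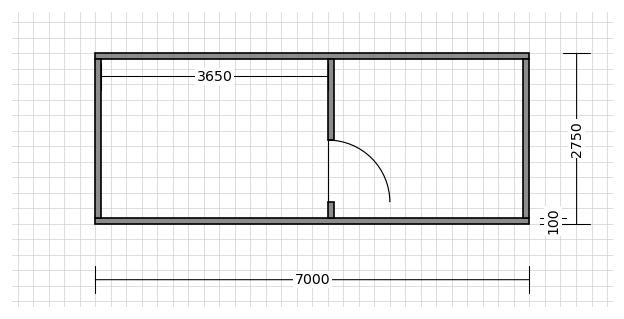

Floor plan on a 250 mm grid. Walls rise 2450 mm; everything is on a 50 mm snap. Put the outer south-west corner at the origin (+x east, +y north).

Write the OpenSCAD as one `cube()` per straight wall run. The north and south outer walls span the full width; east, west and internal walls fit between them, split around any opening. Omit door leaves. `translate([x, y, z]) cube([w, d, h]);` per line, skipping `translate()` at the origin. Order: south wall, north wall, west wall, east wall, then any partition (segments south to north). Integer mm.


cube([7000, 100, 2450]);
translate([0, 2650, 0]) cube([7000, 100, 2450]);
translate([0, 100, 0]) cube([100, 2550, 2450]);
translate([6900, 100, 0]) cube([100, 2550, 2450]);
translate([3750, 100, 0]) cube([100, 250, 2450]);
translate([3750, 1350, 0]) cube([100, 1300, 2450]);


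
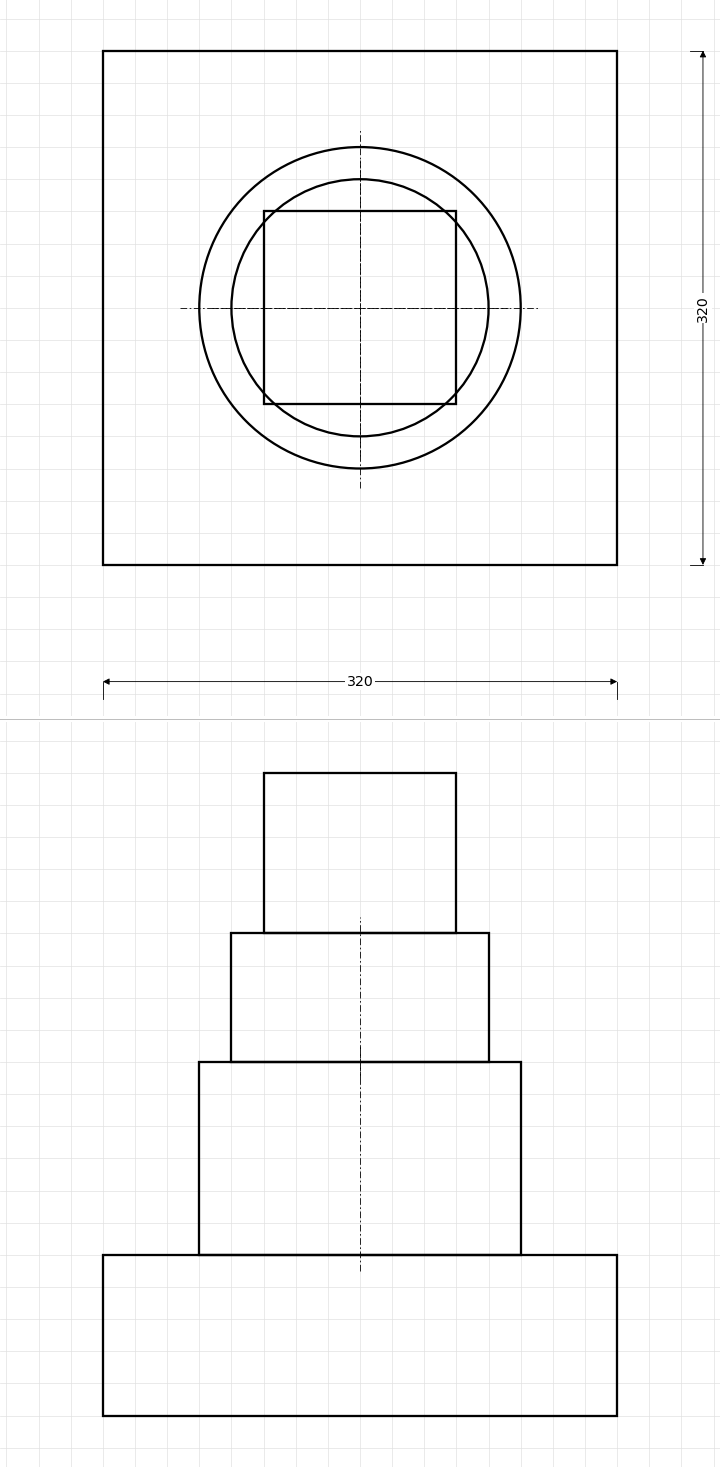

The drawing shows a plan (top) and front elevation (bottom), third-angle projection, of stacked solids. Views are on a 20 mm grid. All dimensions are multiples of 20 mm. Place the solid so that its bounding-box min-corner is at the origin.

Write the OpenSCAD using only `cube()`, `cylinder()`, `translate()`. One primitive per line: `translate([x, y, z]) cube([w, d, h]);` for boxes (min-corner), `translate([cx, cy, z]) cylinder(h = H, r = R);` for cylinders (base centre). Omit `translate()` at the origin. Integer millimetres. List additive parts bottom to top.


cube([320, 320, 100]);
translate([160, 160, 100]) cylinder(h = 120, r = 100);
translate([160, 160, 220]) cylinder(h = 80, r = 80);
translate([100, 100, 300]) cube([120, 120, 100]);


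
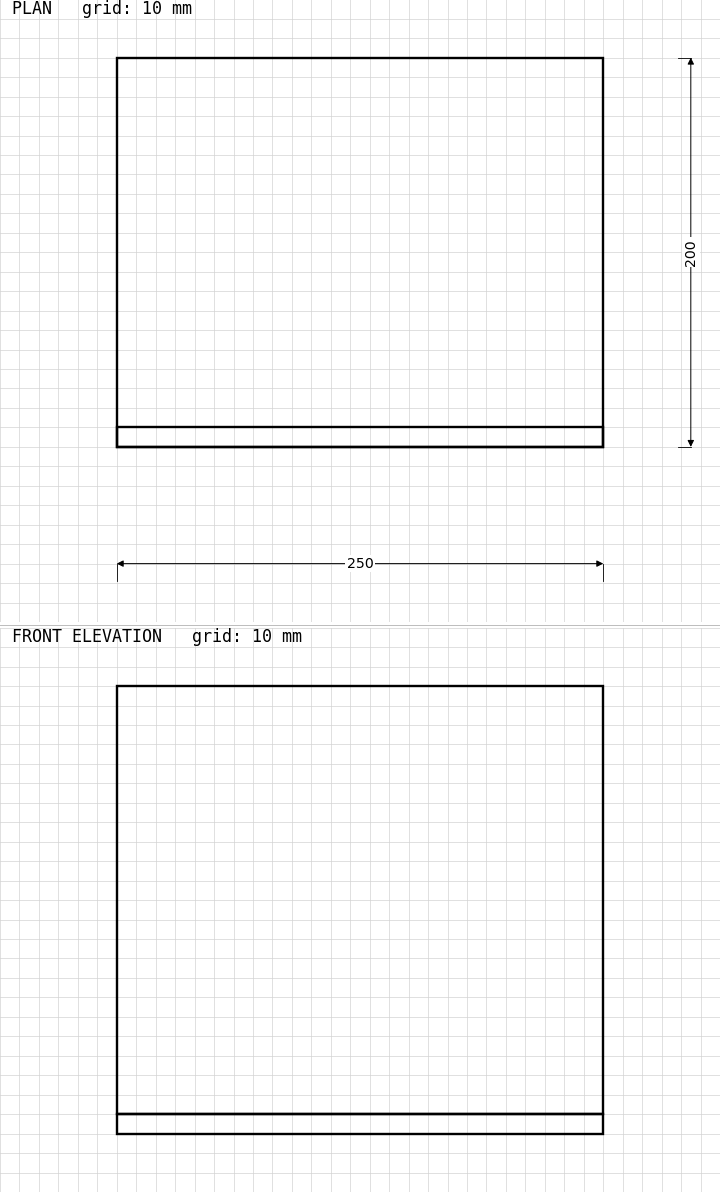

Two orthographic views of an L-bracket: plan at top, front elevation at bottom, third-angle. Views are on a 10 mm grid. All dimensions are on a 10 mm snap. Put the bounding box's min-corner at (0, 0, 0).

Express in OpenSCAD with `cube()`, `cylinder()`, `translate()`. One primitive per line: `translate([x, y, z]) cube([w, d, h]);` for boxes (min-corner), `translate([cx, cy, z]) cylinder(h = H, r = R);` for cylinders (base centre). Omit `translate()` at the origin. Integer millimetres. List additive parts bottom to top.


cube([250, 200, 10]);
translate([0, 0, 10]) cube([250, 10, 220]);


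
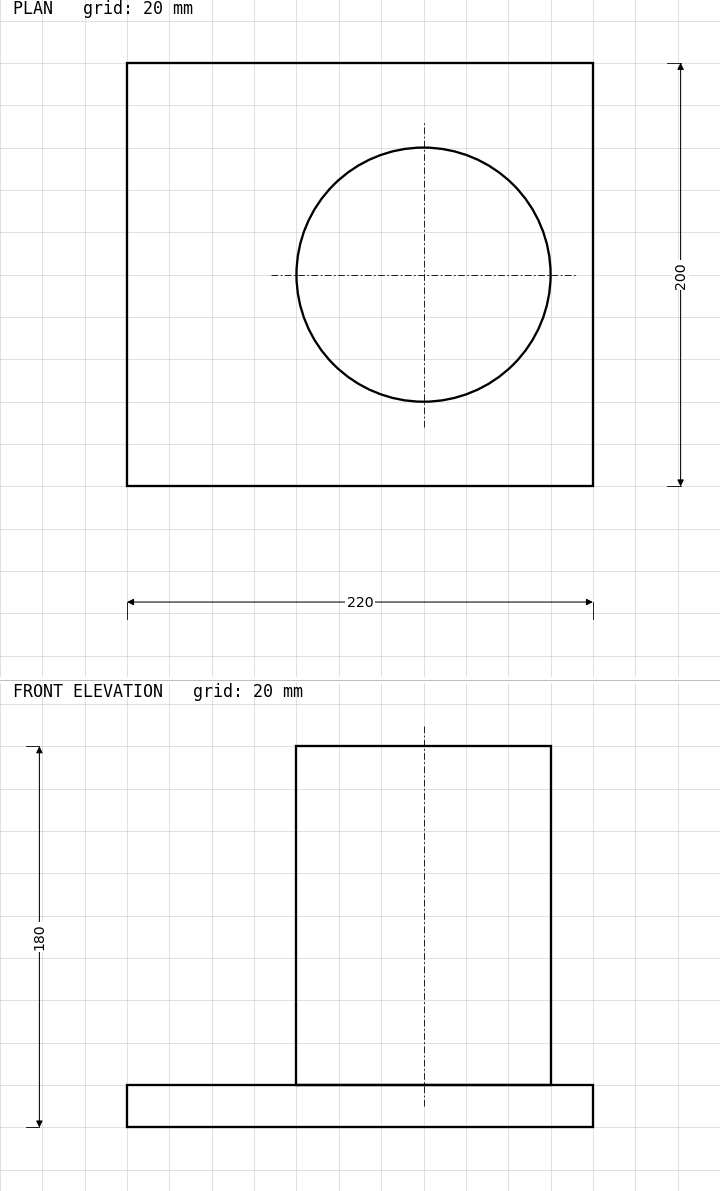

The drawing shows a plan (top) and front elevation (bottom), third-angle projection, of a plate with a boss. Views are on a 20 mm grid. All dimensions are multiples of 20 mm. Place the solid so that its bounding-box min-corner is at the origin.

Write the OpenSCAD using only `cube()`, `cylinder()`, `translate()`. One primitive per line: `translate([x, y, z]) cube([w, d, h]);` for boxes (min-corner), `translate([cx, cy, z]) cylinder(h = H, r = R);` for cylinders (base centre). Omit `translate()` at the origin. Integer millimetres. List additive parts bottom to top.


cube([220, 200, 20]);
translate([140, 100, 20]) cylinder(h = 160, r = 60);
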